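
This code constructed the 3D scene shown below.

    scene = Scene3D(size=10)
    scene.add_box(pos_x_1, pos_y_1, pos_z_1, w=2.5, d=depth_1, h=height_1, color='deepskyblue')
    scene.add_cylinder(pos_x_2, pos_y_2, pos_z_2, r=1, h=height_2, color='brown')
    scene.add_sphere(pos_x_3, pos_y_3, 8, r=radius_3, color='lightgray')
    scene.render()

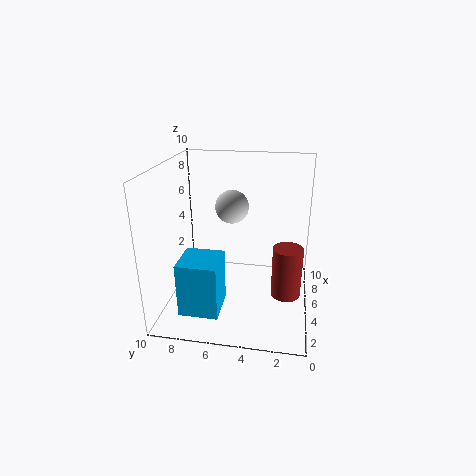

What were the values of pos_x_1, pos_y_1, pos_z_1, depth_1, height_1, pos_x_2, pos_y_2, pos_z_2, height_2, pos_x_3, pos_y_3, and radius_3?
pos_x_1 = 0.5; pos_y_1 = 5.5; pos_z_1 = 1.5; depth_1 = 2.5; height_1 = 3.5; pos_x_2 = 4; pos_y_2 = 1.5; pos_z_2 = 1.5; height_2 = 3.5; pos_x_3 = 3; pos_y_3 = 5; radius_3 = 1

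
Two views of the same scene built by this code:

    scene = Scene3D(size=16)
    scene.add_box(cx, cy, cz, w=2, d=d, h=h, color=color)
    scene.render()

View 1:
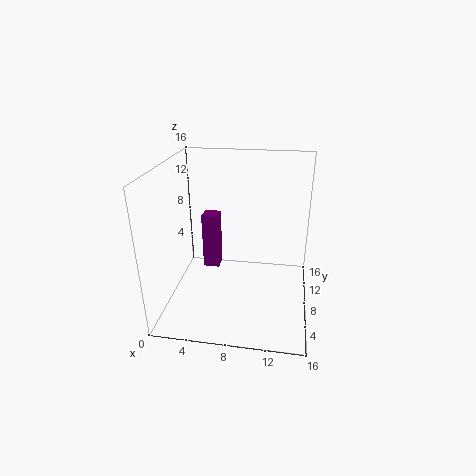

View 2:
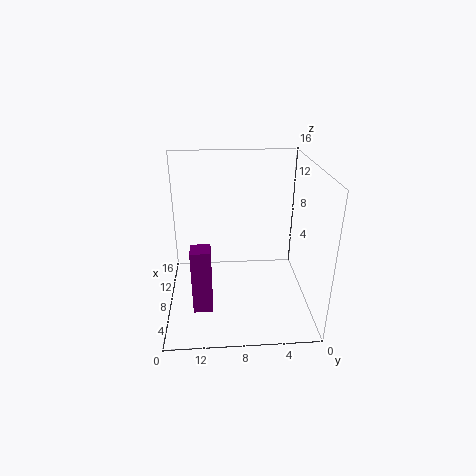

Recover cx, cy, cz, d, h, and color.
cx = 3; cy = 11; cz = 2; d = 2; h = 7; color = 'purple'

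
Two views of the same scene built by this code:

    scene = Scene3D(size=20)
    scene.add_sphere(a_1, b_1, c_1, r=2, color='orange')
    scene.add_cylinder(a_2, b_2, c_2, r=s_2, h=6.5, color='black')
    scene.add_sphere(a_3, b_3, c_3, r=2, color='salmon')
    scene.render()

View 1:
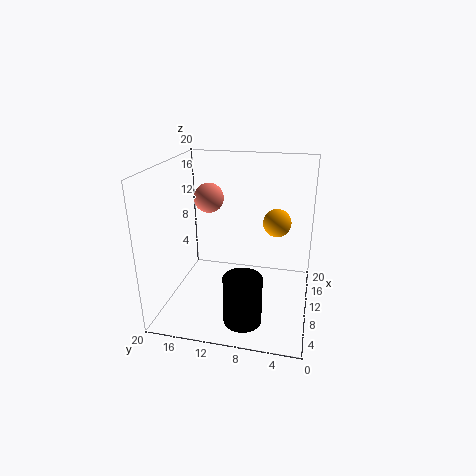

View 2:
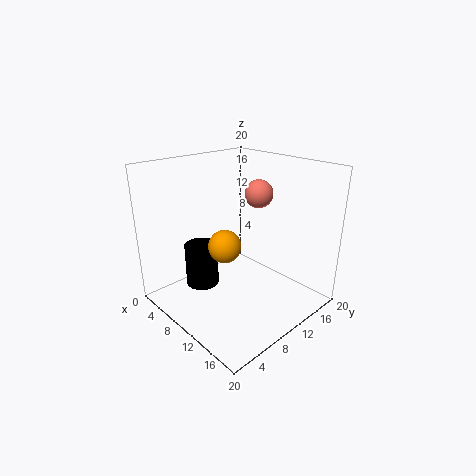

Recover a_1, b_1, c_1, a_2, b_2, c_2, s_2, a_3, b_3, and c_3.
a_1 = 13
b_1 = 5
c_1 = 11.5
a_2 = 4
b_2 = 8
c_2 = 1
s_2 = 2.5
a_3 = 10
b_3 = 14
c_3 = 15.5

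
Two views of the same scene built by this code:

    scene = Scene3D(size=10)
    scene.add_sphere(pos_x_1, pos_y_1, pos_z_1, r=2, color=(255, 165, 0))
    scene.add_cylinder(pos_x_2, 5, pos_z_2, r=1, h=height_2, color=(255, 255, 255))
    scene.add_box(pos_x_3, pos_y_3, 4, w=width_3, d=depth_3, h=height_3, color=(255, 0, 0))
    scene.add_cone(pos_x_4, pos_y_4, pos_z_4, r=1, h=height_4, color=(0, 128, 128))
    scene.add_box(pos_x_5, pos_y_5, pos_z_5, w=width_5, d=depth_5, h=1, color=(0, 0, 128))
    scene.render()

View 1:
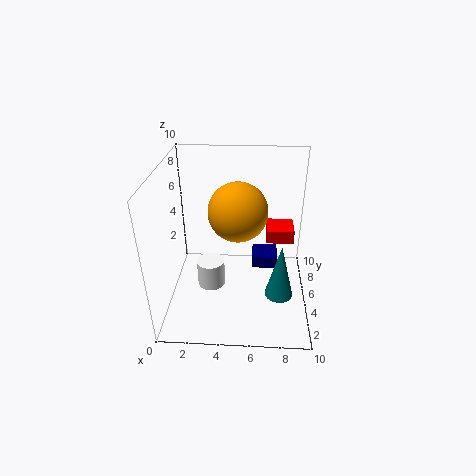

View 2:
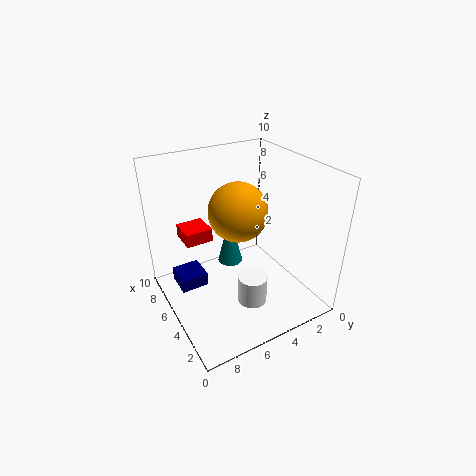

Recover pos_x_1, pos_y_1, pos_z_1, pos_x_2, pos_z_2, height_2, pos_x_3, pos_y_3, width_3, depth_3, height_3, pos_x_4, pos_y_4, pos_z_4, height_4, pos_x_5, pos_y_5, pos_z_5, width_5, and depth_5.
pos_x_1 = 5; pos_y_1 = 5; pos_z_1 = 7; pos_x_2 = 3; pos_z_2 = 1; height_2 = 2; pos_x_3 = 7; pos_y_3 = 6; width_3 = 2; depth_3 = 2; height_3 = 1; pos_x_4 = 8; pos_y_4 = 4; pos_z_4 = 1; height_4 = 4; pos_x_5 = 6; pos_y_5 = 7; pos_z_5 = 1; width_5 = 2; depth_5 = 2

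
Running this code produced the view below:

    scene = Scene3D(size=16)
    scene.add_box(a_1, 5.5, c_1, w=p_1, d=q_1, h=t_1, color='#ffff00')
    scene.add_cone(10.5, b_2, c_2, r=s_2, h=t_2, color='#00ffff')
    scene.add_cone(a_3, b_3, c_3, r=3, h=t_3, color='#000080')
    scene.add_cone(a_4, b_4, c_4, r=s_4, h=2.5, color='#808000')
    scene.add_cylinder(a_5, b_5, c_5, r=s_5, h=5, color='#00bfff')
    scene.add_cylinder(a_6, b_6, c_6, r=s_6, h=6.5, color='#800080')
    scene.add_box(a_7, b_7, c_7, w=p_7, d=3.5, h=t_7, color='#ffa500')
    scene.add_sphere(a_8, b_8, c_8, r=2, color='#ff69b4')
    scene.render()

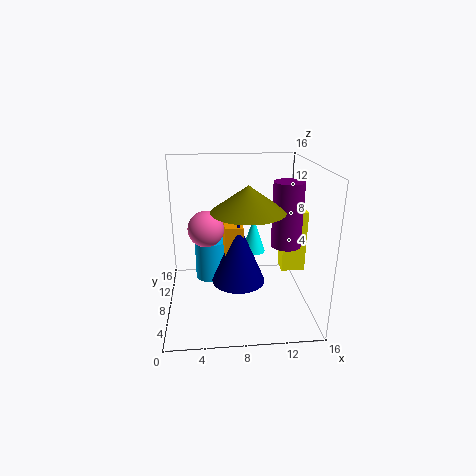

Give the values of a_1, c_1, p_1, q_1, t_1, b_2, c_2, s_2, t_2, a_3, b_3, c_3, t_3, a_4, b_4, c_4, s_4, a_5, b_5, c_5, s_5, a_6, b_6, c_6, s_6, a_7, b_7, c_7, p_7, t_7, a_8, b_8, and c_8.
a_1 = 12.5
c_1 = 5
p_1 = 2.5
q_1 = 2
t_1 = 6.5
b_2 = 13
c_2 = 4
s_2 = 1.5
t_2 = 4.5
a_3 = 8
b_3 = 7.5
c_3 = 3
t_3 = 7
a_4 = 8.5
b_4 = 3.5
c_4 = 12.5
s_4 = 3.5
a_5 = 5
b_5 = 12.5
c_5 = 1
s_5 = 2
a_6 = 12.5
b_6 = 4.5
c_6 = 8.5
s_6 = 1.5
a_7 = 6.5
b_7 = 7
c_7 = 5
p_7 = 2
t_7 = 4.5
a_8 = 4.5
b_8 = 8.5
c_8 = 9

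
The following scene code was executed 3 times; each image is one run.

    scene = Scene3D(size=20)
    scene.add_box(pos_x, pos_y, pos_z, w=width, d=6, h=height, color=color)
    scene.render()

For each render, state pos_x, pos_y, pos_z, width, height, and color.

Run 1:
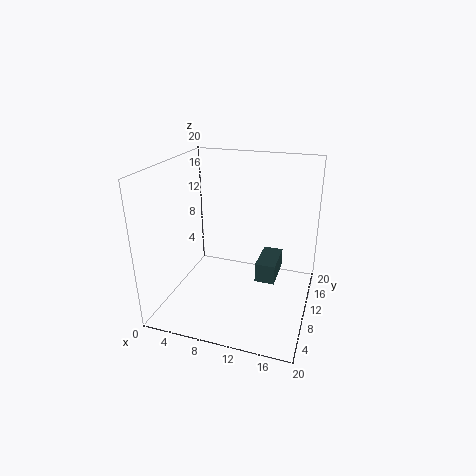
pos_x = 12; pos_y = 12; pos_z = 2; width = 3; height = 3; color = 'darkslategray'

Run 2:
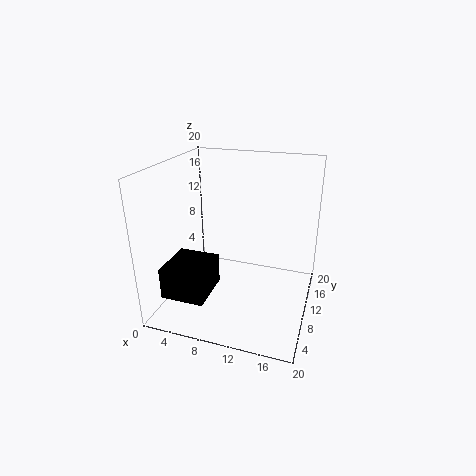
pos_x = 3; pos_y = 0.5; pos_z = 5; width = 5.5; height = 4; color = 'black'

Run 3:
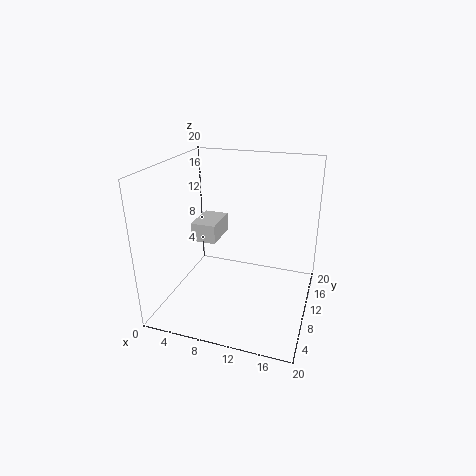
pos_x = 1; pos_y = 13.5; pos_z = 6.5; width = 4; height = 3; color = 'lightgray'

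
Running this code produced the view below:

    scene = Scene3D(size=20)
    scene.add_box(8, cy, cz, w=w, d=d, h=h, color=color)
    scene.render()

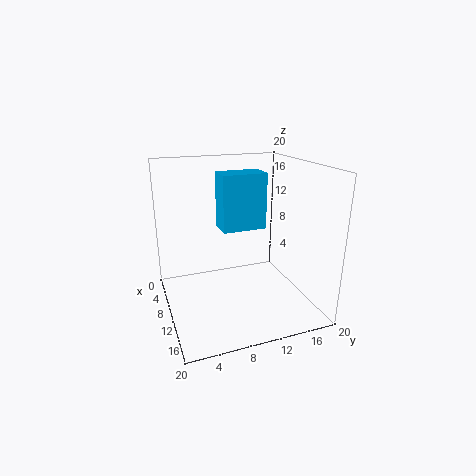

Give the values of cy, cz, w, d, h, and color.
cy = 7.5
cz = 11.5
w = 3.5
d = 6
h = 7.5
color = 'deepskyblue'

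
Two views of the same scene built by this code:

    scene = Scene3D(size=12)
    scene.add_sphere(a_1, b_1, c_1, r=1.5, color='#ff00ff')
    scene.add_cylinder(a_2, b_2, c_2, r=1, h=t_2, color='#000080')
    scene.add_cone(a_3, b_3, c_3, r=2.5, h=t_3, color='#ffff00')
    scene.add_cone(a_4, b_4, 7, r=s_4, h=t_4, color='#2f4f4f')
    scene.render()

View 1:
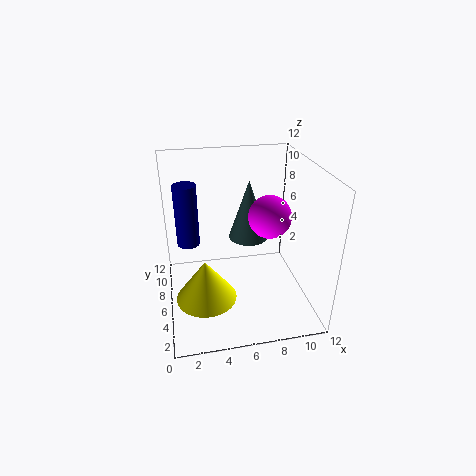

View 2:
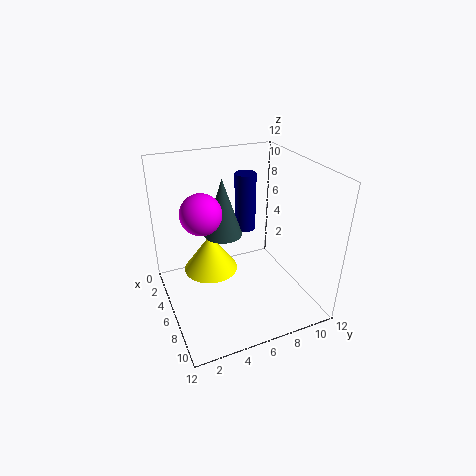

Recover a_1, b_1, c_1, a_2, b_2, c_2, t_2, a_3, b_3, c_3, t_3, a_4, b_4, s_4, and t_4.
a_1 = 7.5, b_1 = 2.5, c_1 = 9.5, a_2 = 2, b_2 = 8.5, c_2 = 4.5, t_2 = 5.5, a_3 = 3, b_3 = 4.5, c_3 = 1.5, t_3 = 3.5, a_4 = 6.5, b_4 = 4.5, s_4 = 1.5, t_4 = 4.5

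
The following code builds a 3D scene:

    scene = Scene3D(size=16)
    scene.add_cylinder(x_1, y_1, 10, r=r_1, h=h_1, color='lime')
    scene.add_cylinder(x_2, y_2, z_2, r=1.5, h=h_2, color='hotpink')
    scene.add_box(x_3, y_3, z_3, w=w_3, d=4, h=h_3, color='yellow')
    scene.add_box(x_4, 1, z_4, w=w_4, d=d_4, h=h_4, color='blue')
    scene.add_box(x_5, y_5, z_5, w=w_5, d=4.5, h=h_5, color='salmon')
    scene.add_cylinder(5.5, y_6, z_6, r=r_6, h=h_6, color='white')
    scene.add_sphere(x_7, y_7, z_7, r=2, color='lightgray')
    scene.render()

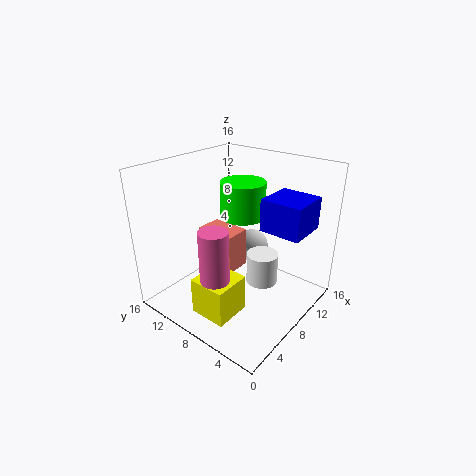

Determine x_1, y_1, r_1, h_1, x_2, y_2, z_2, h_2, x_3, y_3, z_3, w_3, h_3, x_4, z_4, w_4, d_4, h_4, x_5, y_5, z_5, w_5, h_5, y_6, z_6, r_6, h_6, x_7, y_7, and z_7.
x_1 = 9.5; y_1 = 8.5; r_1 = 2.5; h_1 = 4; x_2 = 3; y_2 = 7; z_2 = 3.5; h_2 = 7.5; x_3 = 1.5; y_3 = 5; z_3 = 1.5; w_3 = 4; h_3 = 4; x_4 = 8.5; z_4 = 9.5; w_4 = 4.5; d_4 = 4.5; h_4 = 3.5; x_5 = 6.5; y_5 = 8; z_5 = 4; w_5 = 3; h_5 = 4.5; y_6 = 3; z_6 = 6; r_6 = 1.5; h_6 = 3; x_7 = 12; y_7 = 9; z_7 = 5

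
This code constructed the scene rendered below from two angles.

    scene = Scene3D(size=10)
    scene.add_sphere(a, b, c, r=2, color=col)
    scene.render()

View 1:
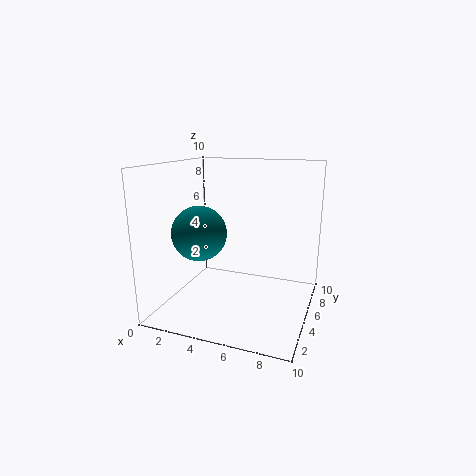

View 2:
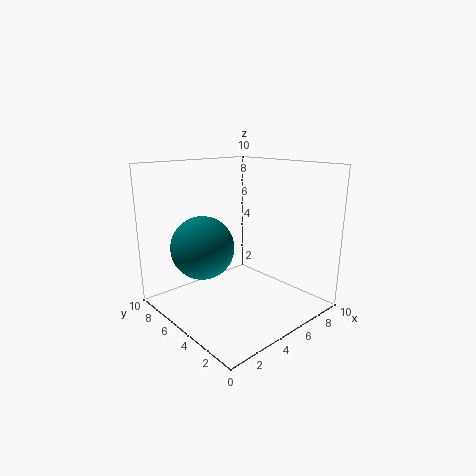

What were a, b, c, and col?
a = 2; b = 5; c = 5; col = 'teal'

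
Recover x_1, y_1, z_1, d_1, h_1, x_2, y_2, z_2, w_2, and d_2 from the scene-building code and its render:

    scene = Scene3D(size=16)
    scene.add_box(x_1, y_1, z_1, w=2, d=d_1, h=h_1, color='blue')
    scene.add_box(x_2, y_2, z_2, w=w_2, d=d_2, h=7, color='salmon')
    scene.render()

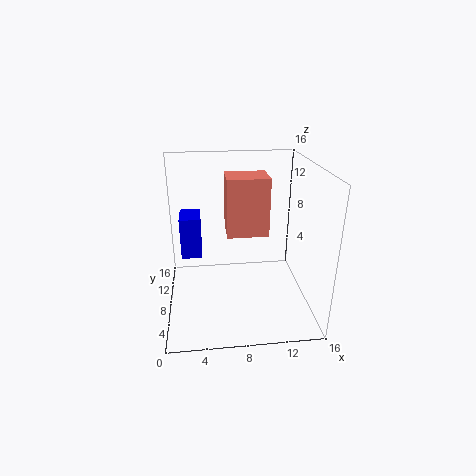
x_1 = 2; y_1 = 4; z_1 = 8; d_1 = 3; h_1 = 4; x_2 = 7; y_2 = 10; z_2 = 7; w_2 = 5; d_2 = 4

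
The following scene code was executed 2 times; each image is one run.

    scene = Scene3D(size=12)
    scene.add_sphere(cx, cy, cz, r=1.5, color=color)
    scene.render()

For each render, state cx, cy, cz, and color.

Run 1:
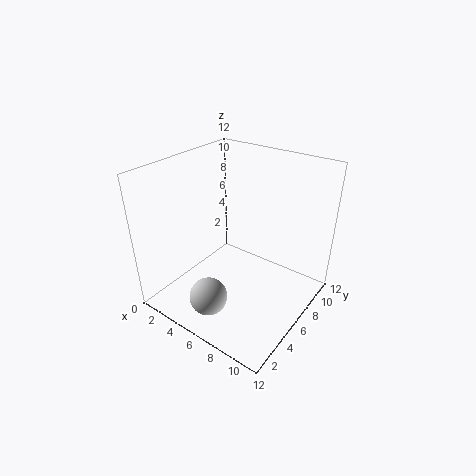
cx = 6
cy = 2
cz = 2.5
color = 'lightgray'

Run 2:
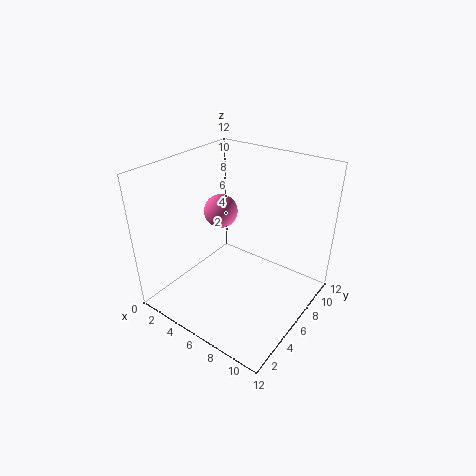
cx = 3
cy = 7.5
cz = 7
color = 'hotpink'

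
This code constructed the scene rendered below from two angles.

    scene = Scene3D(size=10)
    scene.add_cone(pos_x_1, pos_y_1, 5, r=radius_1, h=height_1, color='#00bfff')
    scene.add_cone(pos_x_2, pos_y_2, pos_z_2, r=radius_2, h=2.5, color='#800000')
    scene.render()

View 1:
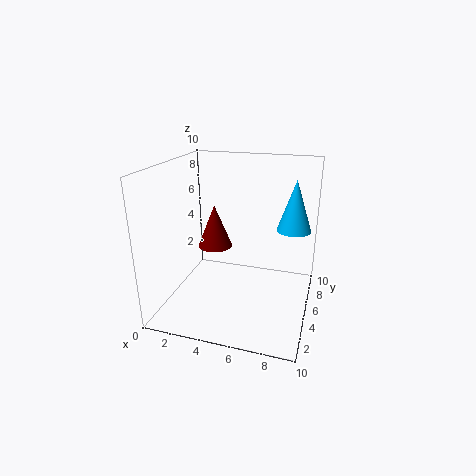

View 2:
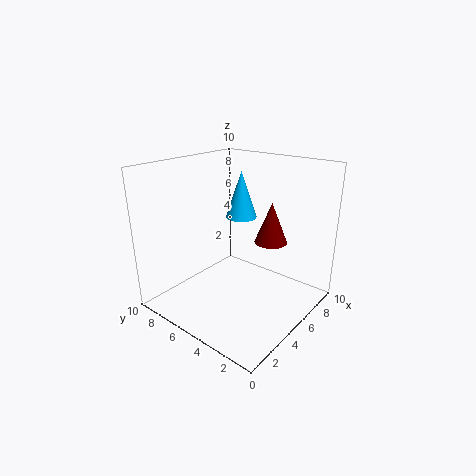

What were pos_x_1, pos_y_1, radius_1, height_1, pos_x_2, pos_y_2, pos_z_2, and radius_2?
pos_x_1 = 8.5
pos_y_1 = 7.5
radius_1 = 1.25
height_1 = 3.75
pos_x_2 = 4.5
pos_y_2 = 2
pos_z_2 = 5.75
radius_2 = 1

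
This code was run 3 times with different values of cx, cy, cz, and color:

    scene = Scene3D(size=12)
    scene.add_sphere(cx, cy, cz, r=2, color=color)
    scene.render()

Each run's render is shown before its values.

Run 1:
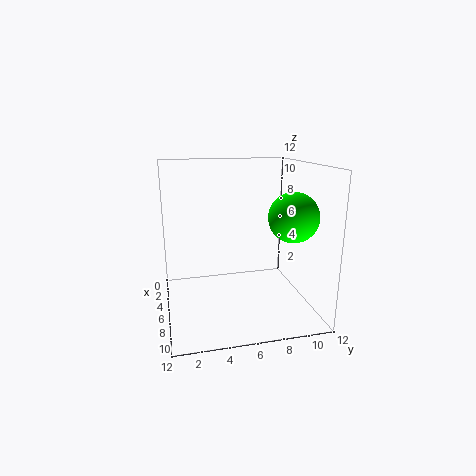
cx = 8
cy = 10
cz = 8
color = 'lime'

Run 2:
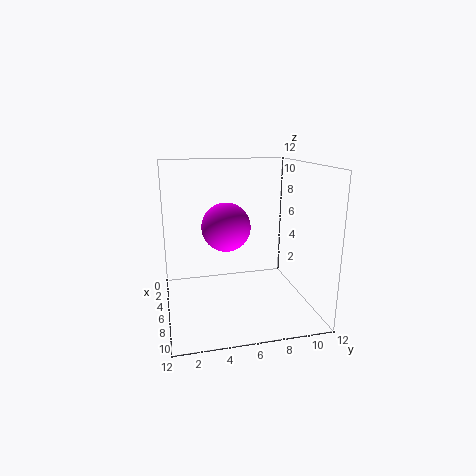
cx = 6
cy = 5
cz = 7
color = 'magenta'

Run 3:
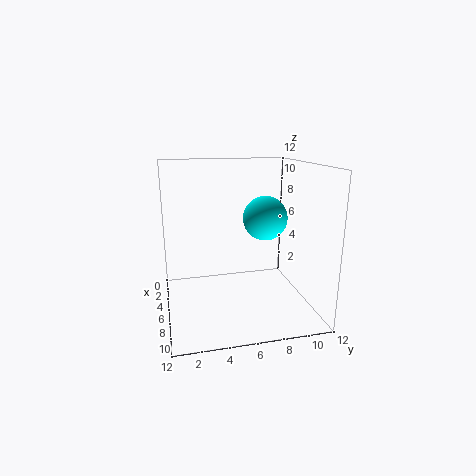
cx = 4
cy = 9
cz = 7
color = 'cyan'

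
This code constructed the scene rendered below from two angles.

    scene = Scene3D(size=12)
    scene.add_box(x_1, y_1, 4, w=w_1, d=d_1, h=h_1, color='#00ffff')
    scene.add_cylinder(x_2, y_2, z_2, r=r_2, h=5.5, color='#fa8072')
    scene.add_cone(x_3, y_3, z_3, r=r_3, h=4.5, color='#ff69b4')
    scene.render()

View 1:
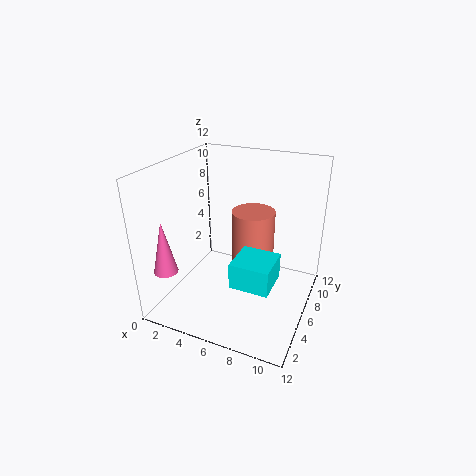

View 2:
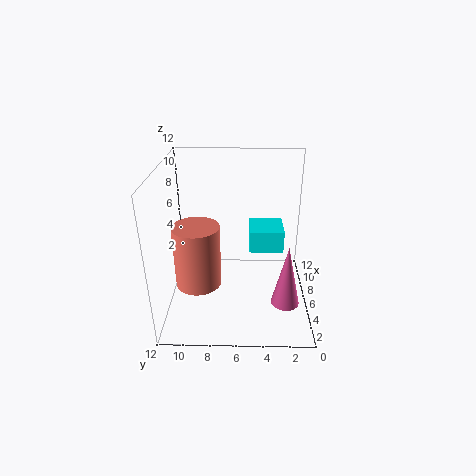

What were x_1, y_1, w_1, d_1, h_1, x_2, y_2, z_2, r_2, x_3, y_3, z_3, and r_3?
x_1 = 7; y_1 = 2; w_1 = 3; d_1 = 3; h_1 = 2; x_2 = 6; y_2 = 9.5; z_2 = 1.5; r_2 = 2; x_3 = 1; y_3 = 2.5; z_3 = 3.5; r_3 = 1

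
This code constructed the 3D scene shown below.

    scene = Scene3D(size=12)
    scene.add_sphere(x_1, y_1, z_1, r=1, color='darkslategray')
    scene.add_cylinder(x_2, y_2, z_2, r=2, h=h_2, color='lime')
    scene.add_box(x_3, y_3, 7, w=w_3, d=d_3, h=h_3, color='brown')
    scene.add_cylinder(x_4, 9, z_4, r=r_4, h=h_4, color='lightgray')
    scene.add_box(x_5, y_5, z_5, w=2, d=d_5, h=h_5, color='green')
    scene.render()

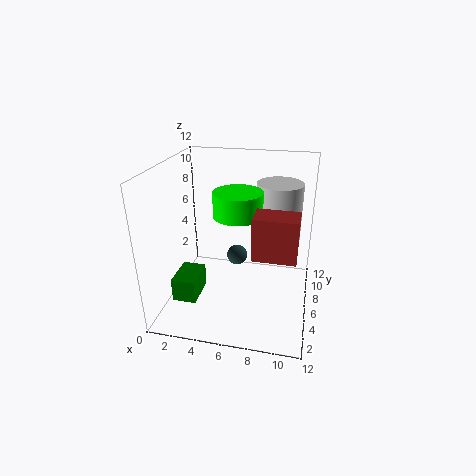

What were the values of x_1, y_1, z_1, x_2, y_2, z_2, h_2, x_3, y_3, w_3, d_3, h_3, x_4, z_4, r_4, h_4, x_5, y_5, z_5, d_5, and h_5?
x_1 = 5; y_1 = 10; z_1 = 2; x_2 = 6; y_2 = 6; z_2 = 8; h_2 = 2; x_3 = 8; y_3 = 1; w_3 = 3; d_3 = 2; h_3 = 3; x_4 = 9; z_4 = 5; r_4 = 2; h_4 = 5; x_5 = 1; y_5 = 3; z_5 = 1; d_5 = 3; h_5 = 2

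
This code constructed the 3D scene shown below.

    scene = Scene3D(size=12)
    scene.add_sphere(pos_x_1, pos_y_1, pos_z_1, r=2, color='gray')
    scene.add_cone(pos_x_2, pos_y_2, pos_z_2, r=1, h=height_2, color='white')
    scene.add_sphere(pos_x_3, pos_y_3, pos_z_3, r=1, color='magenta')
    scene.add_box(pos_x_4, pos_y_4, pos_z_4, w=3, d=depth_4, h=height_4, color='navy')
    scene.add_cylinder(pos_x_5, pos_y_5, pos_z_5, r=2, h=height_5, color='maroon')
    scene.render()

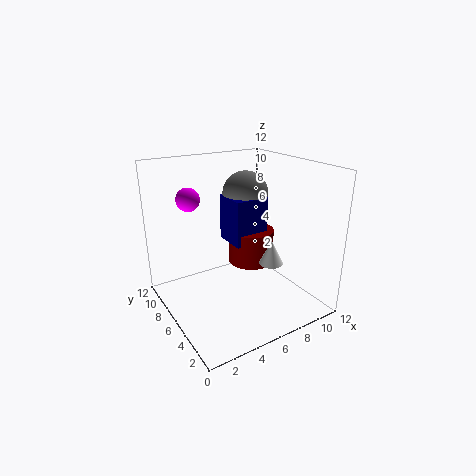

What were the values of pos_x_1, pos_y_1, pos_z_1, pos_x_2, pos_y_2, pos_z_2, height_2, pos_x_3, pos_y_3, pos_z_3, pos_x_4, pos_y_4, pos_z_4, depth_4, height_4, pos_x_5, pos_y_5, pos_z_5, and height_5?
pos_x_1 = 8; pos_y_1 = 8; pos_z_1 = 9; pos_x_2 = 8; pos_y_2 = 4; pos_z_2 = 4; height_2 = 2; pos_x_3 = 3; pos_y_3 = 9; pos_z_3 = 9; pos_x_4 = 6; pos_y_4 = 6; pos_z_4 = 5; depth_4 = 3; height_4 = 4; pos_x_5 = 8; pos_y_5 = 7; pos_z_5 = 3; height_5 = 3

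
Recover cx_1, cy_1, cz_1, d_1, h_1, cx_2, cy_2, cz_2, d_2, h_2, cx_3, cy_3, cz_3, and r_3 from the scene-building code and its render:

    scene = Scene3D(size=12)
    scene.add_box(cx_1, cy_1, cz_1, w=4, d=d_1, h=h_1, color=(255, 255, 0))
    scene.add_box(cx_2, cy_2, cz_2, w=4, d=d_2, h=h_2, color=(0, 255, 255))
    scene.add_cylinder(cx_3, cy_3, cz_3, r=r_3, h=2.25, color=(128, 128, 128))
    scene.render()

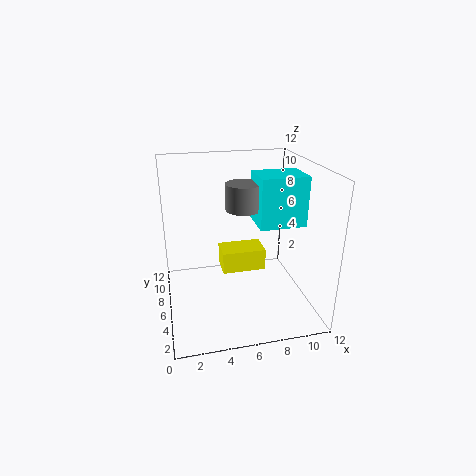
cx_1 = 5; cy_1 = 7.5; cz_1 = 1.75; d_1 = 2.5; h_1 = 2; cx_2 = 7.75; cy_2 = 5.25; cz_2 = 6.75; d_2 = 3.25; h_2 = 4.25; cx_3 = 6.75; cy_3 = 7.25; cz_3 = 8; r_3 = 1.5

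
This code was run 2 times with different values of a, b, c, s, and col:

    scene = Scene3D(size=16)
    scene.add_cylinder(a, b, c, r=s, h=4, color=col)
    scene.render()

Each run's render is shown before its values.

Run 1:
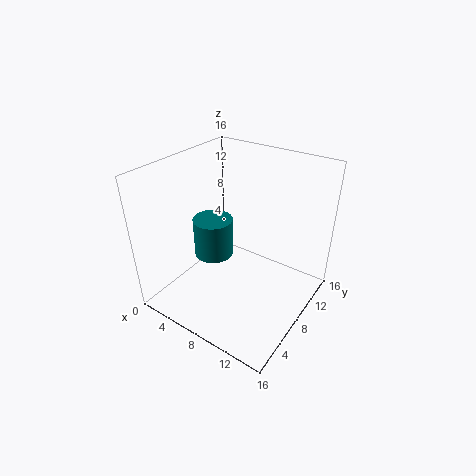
a = 7; b = 5; c = 7.5; s = 2; col = 'teal'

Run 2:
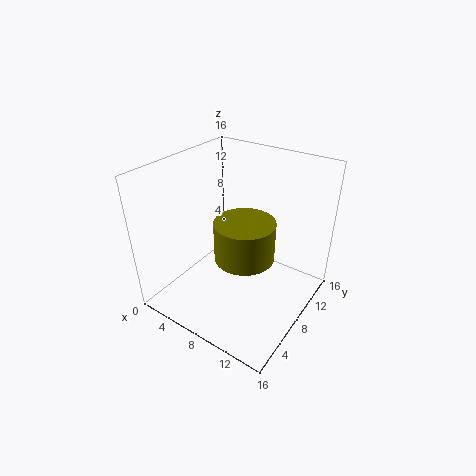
a = 10.5; b = 5.5; c = 8; s = 3; col = 'olive'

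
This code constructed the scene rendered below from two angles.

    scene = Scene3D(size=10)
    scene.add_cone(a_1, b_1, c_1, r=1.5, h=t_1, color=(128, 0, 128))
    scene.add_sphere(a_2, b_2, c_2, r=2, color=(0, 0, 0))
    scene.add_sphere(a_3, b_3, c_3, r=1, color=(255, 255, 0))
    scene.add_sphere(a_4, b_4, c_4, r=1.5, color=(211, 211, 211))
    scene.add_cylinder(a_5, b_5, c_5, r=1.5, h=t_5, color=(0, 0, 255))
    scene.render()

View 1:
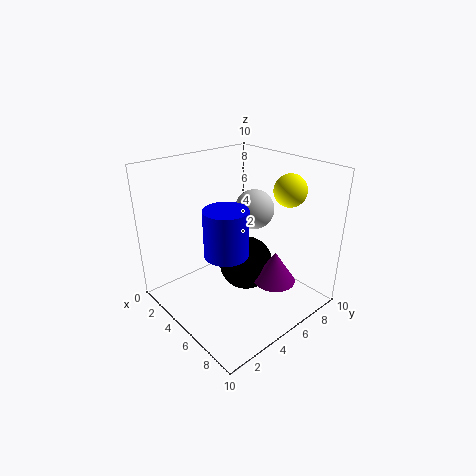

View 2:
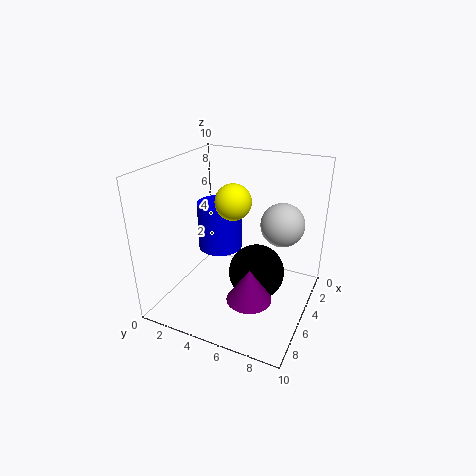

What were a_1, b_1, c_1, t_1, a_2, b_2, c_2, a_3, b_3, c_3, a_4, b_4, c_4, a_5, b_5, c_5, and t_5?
a_1 = 7, b_1 = 6.75, c_1 = 1.75, t_1 = 2.25, a_2 = 4.5, b_2 = 6.25, c_2 = 2.25, a_3 = 8.25, b_3 = 6.25, c_3 = 9, a_4 = 3.75, b_4 = 7.75, c_4 = 6, a_5 = 5.25, b_5 = 3.75, c_5 = 4.25, t_5 = 3.25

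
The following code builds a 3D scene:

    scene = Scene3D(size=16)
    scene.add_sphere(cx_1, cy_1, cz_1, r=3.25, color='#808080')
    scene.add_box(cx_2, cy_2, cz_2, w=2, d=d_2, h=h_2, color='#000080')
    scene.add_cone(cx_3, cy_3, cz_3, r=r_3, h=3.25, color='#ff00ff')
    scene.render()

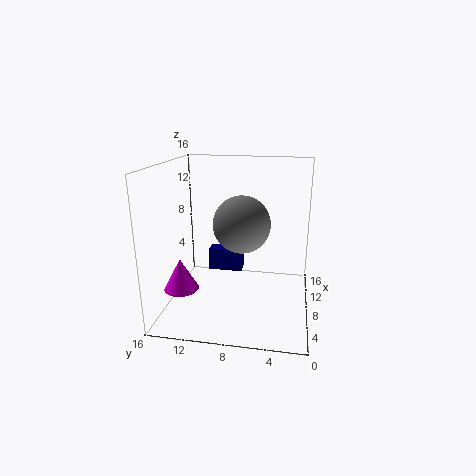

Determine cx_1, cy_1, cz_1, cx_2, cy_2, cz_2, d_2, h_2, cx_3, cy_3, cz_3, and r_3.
cx_1 = 9
cy_1 = 7.75
cz_1 = 9.25
cx_2 = 11.75
cy_2 = 8.25
cz_2 = 2
d_2 = 4.25
h_2 = 2.75
cx_3 = 3
cy_3 = 13
cz_3 = 4
r_3 = 1.75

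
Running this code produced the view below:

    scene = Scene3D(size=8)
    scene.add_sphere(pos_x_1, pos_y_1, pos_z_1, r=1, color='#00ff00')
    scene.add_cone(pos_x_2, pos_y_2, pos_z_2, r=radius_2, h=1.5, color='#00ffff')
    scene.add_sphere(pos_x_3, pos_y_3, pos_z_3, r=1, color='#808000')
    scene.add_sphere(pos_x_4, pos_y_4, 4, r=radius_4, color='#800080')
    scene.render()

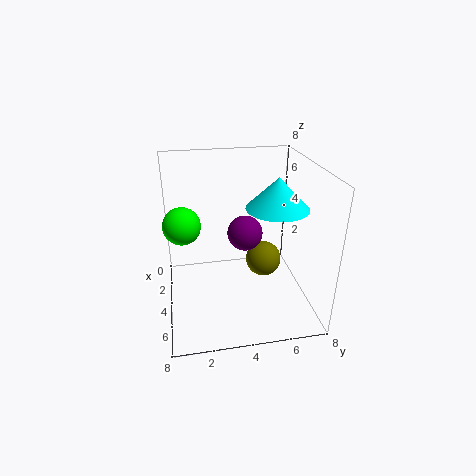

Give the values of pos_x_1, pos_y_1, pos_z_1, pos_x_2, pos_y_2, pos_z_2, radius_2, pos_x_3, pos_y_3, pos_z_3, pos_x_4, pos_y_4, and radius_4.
pos_x_1 = 4
pos_y_1 = 1
pos_z_1 = 5
pos_x_2 = 6
pos_y_2 = 5.5
pos_z_2 = 6.5
radius_2 = 1.5
pos_x_3 = 4
pos_y_3 = 5.5
pos_z_3 = 2.5
pos_x_4 = 3.5
pos_y_4 = 4.5
radius_4 = 1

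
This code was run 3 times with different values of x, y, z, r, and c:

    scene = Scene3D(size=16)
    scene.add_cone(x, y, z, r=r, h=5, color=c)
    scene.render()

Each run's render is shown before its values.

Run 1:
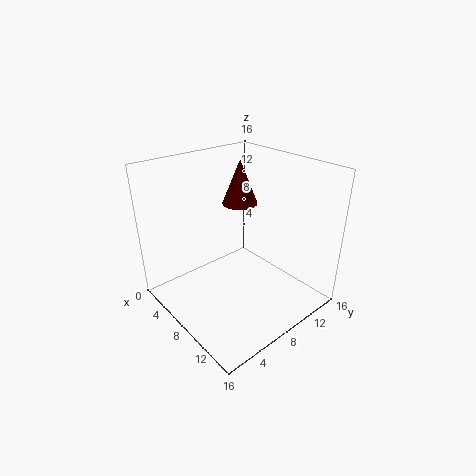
x = 6
y = 10
z = 11
r = 2
c = 'maroon'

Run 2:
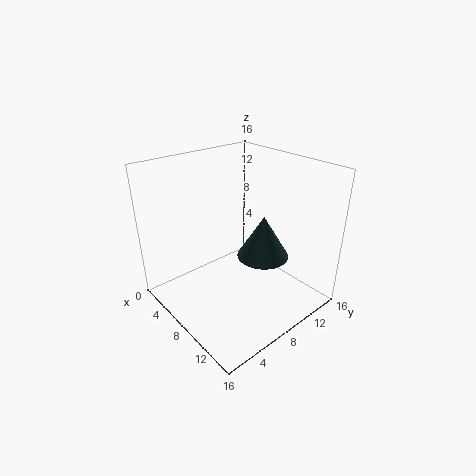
x = 9
y = 11
z = 5
r = 3
c = 'darkslategray'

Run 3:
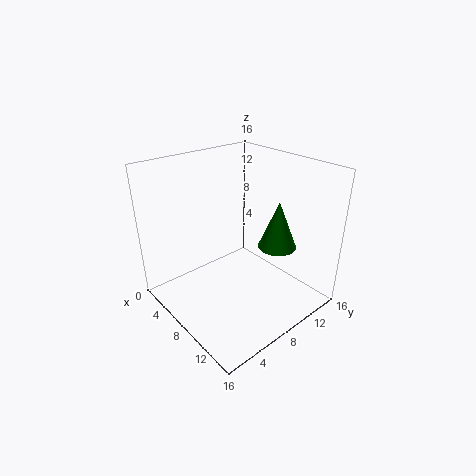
x = 12
y = 10
z = 8
r = 2
c = 'green'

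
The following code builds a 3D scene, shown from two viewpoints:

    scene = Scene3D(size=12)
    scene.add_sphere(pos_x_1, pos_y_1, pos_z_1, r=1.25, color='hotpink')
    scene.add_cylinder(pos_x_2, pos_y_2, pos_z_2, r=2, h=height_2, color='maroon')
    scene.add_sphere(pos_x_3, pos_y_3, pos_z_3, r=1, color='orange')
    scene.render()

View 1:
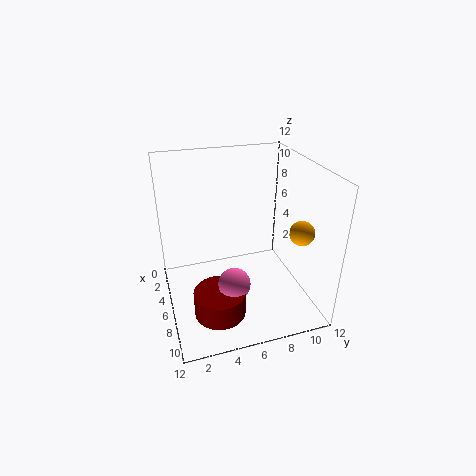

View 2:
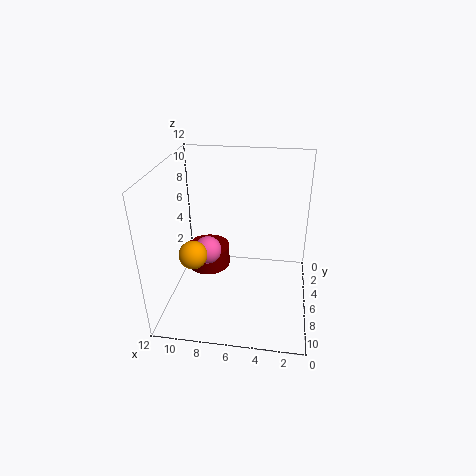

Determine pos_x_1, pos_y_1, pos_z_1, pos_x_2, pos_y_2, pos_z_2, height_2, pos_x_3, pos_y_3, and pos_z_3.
pos_x_1 = 9
pos_y_1 = 4.75
pos_z_1 = 3.75
pos_x_2 = 9.25
pos_y_2 = 3.5
pos_z_2 = 1.5
height_2 = 2
pos_x_3 = 8.5
pos_y_3 = 10.5
pos_z_3 = 7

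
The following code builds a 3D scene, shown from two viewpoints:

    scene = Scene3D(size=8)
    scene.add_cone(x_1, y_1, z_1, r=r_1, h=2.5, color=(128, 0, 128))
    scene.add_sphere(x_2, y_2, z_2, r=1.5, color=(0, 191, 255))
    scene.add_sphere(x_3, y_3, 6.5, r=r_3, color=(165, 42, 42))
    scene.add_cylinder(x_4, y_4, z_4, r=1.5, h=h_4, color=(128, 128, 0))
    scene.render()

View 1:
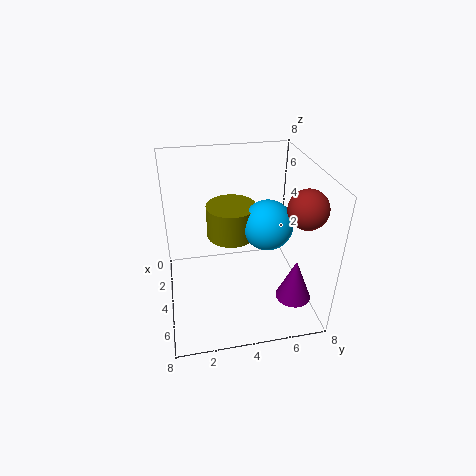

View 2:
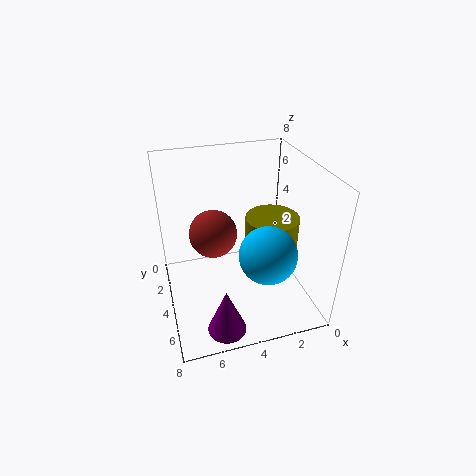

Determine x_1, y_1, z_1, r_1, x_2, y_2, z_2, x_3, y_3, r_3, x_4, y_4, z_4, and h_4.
x_1 = 5.5
y_1 = 7
z_1 = 0.5
r_1 = 1
x_2 = 3
y_2 = 6
z_2 = 4
x_3 = 6
y_3 = 7
r_3 = 1
x_4 = 2
y_4 = 4
z_4 = 3
h_4 = 2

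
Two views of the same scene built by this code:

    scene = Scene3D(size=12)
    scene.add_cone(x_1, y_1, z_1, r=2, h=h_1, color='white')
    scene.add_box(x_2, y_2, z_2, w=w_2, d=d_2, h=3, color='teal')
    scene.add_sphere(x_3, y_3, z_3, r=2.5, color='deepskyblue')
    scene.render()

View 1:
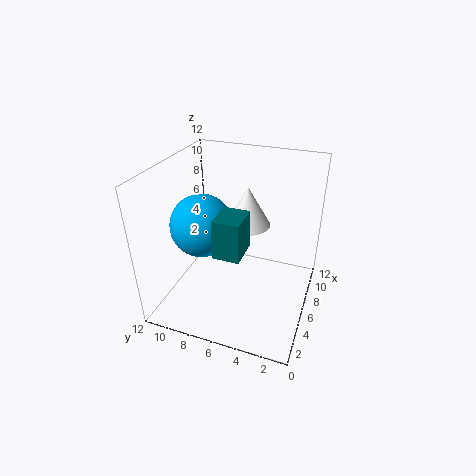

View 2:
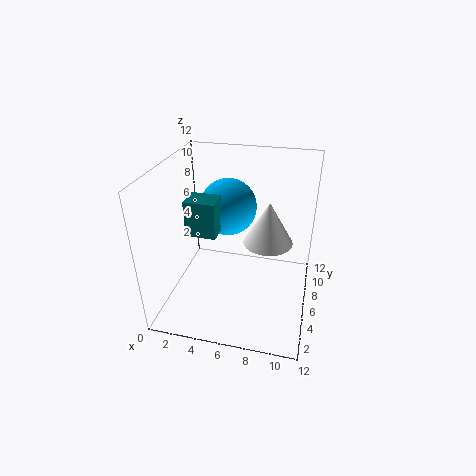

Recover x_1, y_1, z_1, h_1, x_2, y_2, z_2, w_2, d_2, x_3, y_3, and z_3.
x_1 = 8.5; y_1 = 6; z_1 = 6; h_1 = 3.5; x_2 = 2; y_2 = 4.5; z_2 = 6.5; w_2 = 2.5; d_2 = 2; x_3 = 4.5; y_3 = 8.5; z_3 = 7.5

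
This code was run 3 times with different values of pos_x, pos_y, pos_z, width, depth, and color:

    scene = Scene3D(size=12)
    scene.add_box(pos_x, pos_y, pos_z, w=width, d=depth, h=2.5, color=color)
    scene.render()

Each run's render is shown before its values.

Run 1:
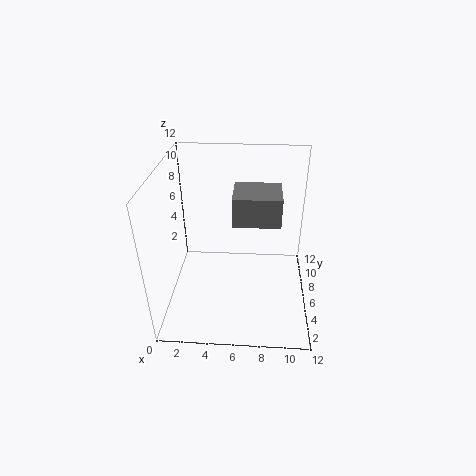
pos_x = 5.5
pos_y = 6
pos_z = 7
width = 4
depth = 3.5
color = 'gray'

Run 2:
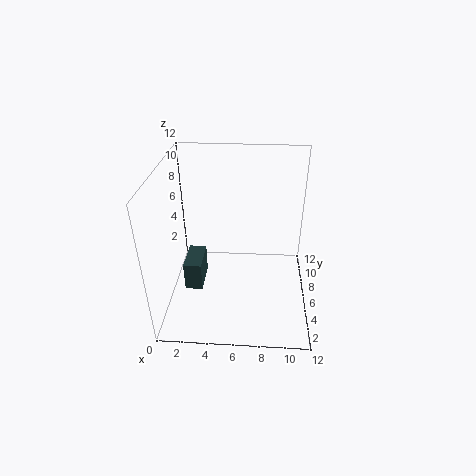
pos_x = 1.5
pos_y = 4.5
pos_z = 1.5
width = 1.5
depth = 3
color = 'darkslategray'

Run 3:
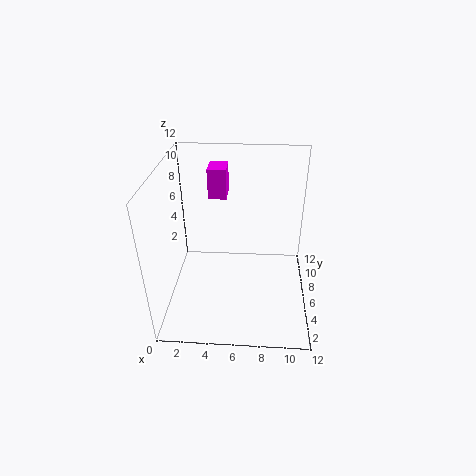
pos_x = 3.5
pos_y = 7
pos_z = 9
width = 1.5
depth = 2
color = 'magenta'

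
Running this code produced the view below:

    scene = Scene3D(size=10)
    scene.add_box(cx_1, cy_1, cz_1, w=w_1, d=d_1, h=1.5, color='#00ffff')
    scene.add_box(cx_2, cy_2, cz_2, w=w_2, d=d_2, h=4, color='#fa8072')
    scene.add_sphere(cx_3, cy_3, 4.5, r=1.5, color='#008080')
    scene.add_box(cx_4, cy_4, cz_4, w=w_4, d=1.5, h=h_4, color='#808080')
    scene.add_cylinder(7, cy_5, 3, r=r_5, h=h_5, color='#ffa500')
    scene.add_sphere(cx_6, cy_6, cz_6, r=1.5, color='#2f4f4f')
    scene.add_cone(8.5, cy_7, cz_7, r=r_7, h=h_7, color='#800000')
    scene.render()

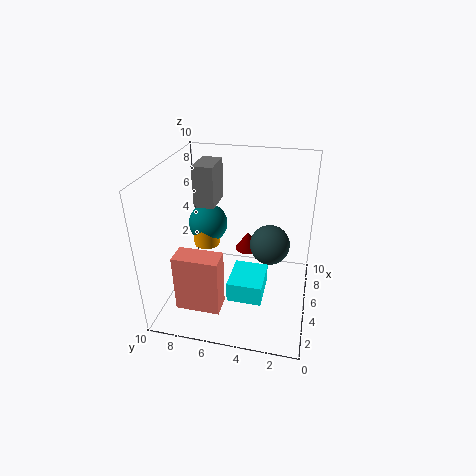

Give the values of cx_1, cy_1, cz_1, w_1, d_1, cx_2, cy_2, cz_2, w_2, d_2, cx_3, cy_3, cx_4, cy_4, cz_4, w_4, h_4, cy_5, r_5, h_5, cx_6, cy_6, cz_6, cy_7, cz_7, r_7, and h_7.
cx_1 = 3.5
cy_1 = 3
cz_1 = 0.5
w_1 = 3
d_1 = 2.5
cx_2 = 1.5
cy_2 = 5.5
cz_2 = 1
w_2 = 1.5
d_2 = 3
cx_3 = 7.5
cy_3 = 8
cx_4 = 6
cy_4 = 7
cz_4 = 6.5
w_4 = 2.5
h_4 = 3
cy_5 = 8
r_5 = 1
h_5 = 1.5
cx_6 = 7
cy_6 = 3
cz_6 = 3.5
cy_7 = 5
cz_7 = 2
r_7 = 1
h_7 = 1.5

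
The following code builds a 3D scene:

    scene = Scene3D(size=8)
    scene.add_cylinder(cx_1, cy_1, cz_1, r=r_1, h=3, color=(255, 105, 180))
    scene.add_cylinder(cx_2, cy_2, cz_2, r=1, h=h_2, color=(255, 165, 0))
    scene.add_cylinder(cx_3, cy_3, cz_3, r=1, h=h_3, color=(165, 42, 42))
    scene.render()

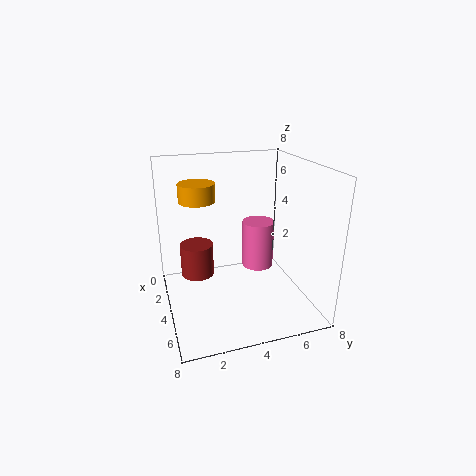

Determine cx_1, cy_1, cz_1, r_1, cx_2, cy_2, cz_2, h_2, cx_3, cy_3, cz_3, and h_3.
cx_1 = 2; cy_1 = 6; cz_1 = 1; r_1 = 1; cx_2 = 3; cy_2 = 2; cz_2 = 6; h_2 = 1; cx_3 = 2; cy_3 = 2; cz_3 = 1; h_3 = 2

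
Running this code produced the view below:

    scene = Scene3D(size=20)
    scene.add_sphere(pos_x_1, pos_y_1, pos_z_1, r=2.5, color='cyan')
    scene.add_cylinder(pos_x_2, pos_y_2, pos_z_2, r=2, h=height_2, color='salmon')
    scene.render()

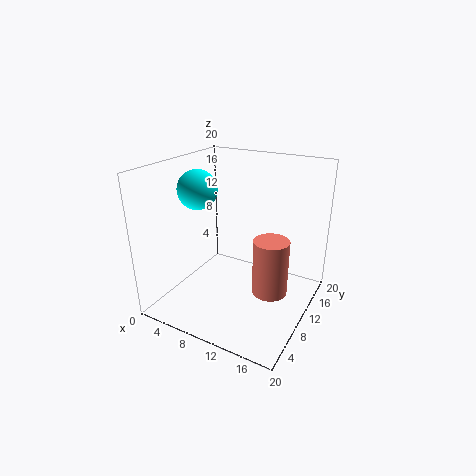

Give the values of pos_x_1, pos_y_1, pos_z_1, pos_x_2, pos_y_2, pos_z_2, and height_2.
pos_x_1 = 6.5; pos_y_1 = 6; pos_z_1 = 17.5; pos_x_2 = 17.5; pos_y_2 = 4; pos_z_2 = 7.5; height_2 = 6.5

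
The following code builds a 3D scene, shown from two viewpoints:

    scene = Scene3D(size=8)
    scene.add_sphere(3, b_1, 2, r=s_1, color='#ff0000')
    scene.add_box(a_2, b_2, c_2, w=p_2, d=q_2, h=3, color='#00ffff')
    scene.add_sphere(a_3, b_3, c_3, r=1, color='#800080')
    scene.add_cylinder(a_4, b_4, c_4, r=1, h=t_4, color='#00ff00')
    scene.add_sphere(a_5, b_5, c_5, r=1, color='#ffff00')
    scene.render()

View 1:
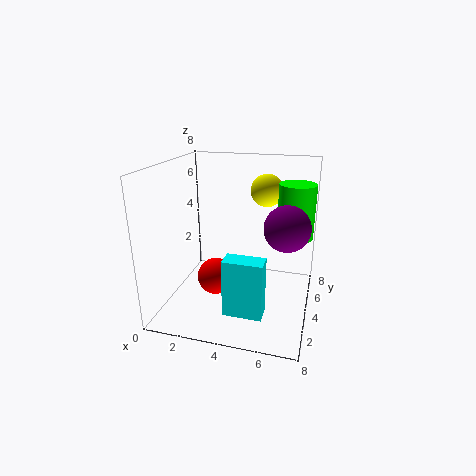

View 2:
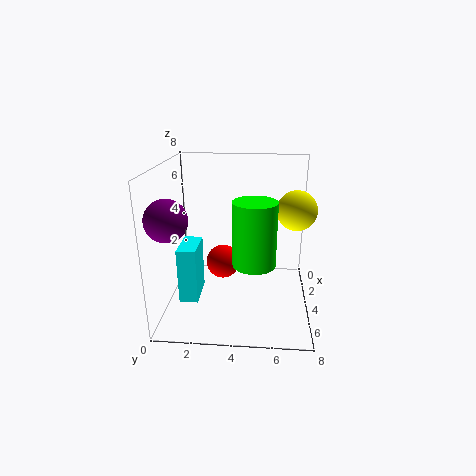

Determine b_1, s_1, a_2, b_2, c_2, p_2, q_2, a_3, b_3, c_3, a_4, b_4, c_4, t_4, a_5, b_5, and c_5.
b_1 = 3
s_1 = 1
a_2 = 4
b_2 = 1
c_2 = 1
p_2 = 2
q_2 = 1
a_3 = 7
b_3 = 1
c_3 = 6
a_4 = 7
b_4 = 5
c_4 = 4
t_4 = 3
a_5 = 5
b_5 = 7
c_5 = 6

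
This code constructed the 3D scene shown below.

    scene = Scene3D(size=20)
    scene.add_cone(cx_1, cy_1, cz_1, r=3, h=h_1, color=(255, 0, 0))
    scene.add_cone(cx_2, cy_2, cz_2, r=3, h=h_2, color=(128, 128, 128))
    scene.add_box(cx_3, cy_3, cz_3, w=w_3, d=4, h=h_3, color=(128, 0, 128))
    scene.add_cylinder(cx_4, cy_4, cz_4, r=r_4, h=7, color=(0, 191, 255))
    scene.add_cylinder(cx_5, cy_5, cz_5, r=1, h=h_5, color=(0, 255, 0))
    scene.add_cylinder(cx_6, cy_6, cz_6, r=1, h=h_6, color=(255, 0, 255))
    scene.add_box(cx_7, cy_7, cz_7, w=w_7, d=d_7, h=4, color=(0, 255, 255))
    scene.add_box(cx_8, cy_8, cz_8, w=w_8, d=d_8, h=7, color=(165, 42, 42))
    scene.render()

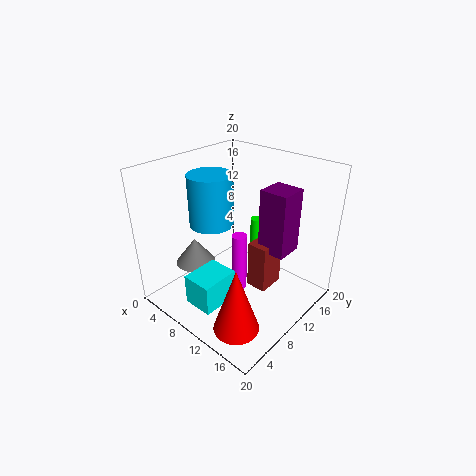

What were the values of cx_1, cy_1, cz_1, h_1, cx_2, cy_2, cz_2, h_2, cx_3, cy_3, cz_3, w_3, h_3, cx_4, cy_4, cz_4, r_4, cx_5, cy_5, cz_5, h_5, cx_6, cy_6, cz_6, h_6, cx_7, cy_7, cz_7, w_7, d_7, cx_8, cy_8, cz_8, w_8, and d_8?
cx_1 = 15
cy_1 = 4
cz_1 = 1
h_1 = 9
cx_2 = 3
cy_2 = 8
cz_2 = 4
h_2 = 4
cx_3 = 12
cy_3 = 12
cz_3 = 8
w_3 = 4
h_3 = 9
cx_4 = 7
cy_4 = 8
cz_4 = 12
r_4 = 3
cx_5 = 7
cy_5 = 18
cz_5 = 3
h_5 = 6
cx_6 = 12
cy_6 = 8
cz_6 = 4
h_6 = 8
cx_7 = 9
cy_7 = 1
cz_7 = 4
w_7 = 4
d_7 = 5
cx_8 = 11
cy_8 = 11
cz_8 = 2
w_8 = 3
d_8 = 4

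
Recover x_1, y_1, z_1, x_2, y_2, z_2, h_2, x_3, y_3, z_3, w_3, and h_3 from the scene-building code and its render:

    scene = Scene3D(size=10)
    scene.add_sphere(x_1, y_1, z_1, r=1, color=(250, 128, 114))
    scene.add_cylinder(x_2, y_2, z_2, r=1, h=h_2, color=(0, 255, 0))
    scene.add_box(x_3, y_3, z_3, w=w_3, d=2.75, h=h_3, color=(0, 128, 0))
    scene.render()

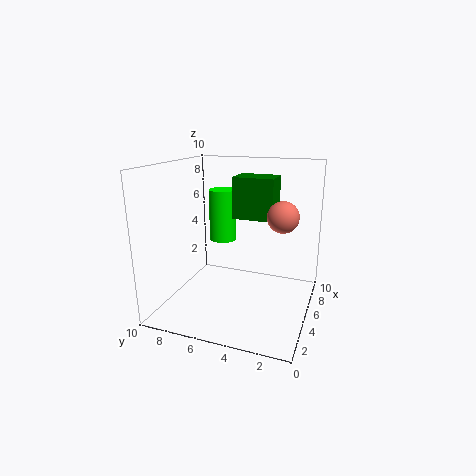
x_1 = 4.25
y_1 = 1.75
z_1 = 7
x_2 = 6.5
y_2 = 6.75
z_2 = 4.25
h_2 = 3.75
x_3 = 4.5
y_3 = 2.5
z_3 = 6.5
w_3 = 2
h_3 = 2.75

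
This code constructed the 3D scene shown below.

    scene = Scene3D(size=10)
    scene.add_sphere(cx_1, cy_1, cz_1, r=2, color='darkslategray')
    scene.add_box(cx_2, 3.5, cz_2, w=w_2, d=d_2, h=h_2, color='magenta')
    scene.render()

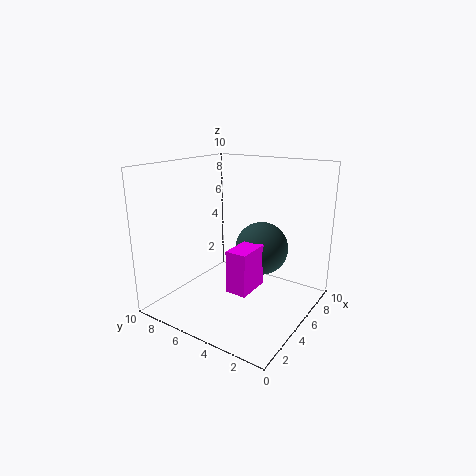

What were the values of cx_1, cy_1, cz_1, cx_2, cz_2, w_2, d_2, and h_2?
cx_1 = 7.5, cy_1 = 4.5, cz_1 = 3.5, cx_2 = 3.5, cz_2 = 1.5, w_2 = 2.5, d_2 = 1.5, h_2 = 3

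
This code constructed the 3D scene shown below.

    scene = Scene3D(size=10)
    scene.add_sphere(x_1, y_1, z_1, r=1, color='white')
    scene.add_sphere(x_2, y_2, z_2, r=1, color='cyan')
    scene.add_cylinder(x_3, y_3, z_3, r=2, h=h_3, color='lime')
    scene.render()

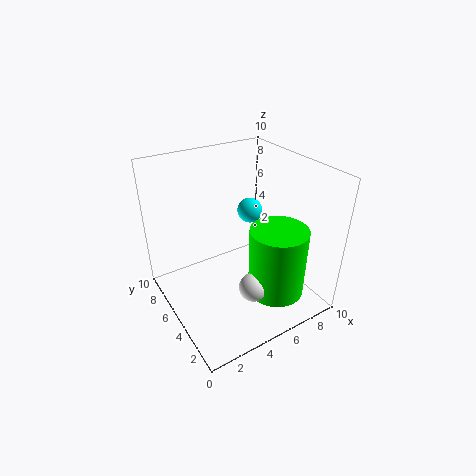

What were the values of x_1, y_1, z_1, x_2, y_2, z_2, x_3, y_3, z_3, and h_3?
x_1 = 5; y_1 = 3; z_1 = 2; x_2 = 8; y_2 = 8; z_2 = 5; x_3 = 7; y_3 = 3; z_3 = 1; h_3 = 5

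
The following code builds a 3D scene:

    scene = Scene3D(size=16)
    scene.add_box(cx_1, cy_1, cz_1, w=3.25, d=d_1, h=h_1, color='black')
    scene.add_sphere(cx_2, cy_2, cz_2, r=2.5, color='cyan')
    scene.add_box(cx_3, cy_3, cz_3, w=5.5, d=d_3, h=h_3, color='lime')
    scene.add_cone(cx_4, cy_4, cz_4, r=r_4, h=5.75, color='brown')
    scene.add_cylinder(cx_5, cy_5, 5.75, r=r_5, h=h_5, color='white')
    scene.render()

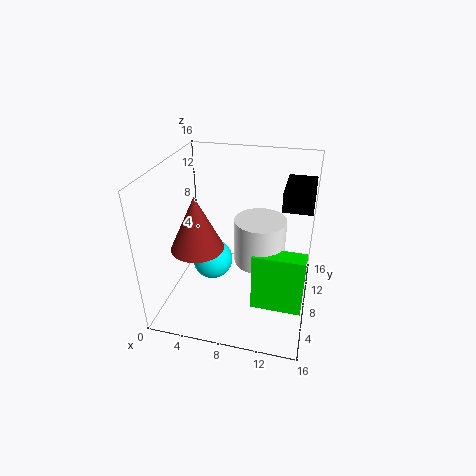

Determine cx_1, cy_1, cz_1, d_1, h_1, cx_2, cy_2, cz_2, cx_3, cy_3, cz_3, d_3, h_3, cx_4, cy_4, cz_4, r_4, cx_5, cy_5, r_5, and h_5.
cx_1 = 12.5
cy_1 = 9
cz_1 = 11.25
d_1 = 5.5
h_1 = 2.25
cx_2 = 4
cy_2 = 10.5
cz_2 = 2.75
cx_3 = 10.25
cy_3 = 4.75
cz_3 = 1.25
d_3 = 2
h_3 = 6.75
cx_4 = 4.5
cy_4 = 4.75
cz_4 = 8.25
r_4 = 2.75
cx_5 = 10.5
cy_5 = 7.75
r_5 = 2.75
h_5 = 5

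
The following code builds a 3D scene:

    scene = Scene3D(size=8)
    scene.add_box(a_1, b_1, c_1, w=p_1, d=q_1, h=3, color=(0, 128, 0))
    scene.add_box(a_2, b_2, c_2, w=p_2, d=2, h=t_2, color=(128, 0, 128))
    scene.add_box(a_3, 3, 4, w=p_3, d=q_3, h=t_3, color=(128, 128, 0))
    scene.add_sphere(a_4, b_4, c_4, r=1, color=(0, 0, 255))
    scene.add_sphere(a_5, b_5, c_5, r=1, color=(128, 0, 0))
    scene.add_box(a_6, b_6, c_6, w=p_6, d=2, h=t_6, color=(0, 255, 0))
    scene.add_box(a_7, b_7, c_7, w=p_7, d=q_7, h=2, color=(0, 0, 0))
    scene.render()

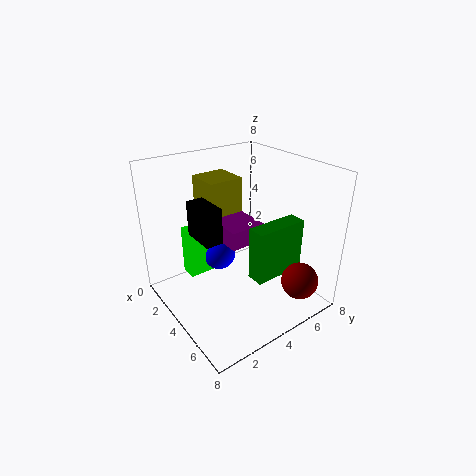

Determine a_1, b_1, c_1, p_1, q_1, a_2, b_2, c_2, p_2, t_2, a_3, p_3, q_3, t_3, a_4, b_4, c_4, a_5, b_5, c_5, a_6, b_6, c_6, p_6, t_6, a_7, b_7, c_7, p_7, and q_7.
a_1 = 5, b_1 = 4, c_1 = 2, p_1 = 1, q_1 = 3, a_2 = 3, b_2 = 3, c_2 = 4, p_2 = 2, t_2 = 1, a_3 = 1, p_3 = 2, q_3 = 2, t_3 = 3, a_4 = 2, b_4 = 4, c_4 = 2, a_5 = 7, b_5 = 6, c_5 = 2, a_6 = 1, b_6 = 2, c_6 = 1, p_6 = 1, t_6 = 3, a_7 = 2, b_7 = 2, c_7 = 4, p_7 = 2, q_7 = 1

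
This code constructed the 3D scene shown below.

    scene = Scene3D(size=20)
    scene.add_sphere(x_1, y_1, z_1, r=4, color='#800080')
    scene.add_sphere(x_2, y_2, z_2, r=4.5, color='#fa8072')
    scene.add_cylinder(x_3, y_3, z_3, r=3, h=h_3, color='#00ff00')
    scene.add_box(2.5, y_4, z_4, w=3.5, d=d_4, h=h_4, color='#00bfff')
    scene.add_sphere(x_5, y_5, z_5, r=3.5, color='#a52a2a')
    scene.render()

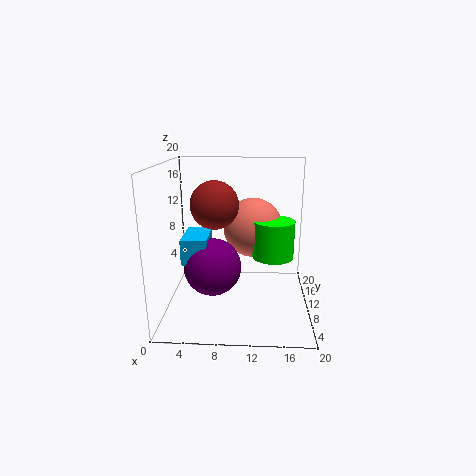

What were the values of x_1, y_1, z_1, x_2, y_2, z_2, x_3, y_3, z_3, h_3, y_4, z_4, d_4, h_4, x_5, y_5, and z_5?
x_1 = 6.5, y_1 = 9, z_1 = 6, x_2 = 12, y_2 = 15, z_2 = 10, x_3 = 15, y_3 = 12, z_3 = 6.5, h_3 = 5.5, y_4 = 7, z_4 = 7, d_4 = 6, h_4 = 3.5, x_5 = 6.5, y_5 = 12.5, z_5 = 14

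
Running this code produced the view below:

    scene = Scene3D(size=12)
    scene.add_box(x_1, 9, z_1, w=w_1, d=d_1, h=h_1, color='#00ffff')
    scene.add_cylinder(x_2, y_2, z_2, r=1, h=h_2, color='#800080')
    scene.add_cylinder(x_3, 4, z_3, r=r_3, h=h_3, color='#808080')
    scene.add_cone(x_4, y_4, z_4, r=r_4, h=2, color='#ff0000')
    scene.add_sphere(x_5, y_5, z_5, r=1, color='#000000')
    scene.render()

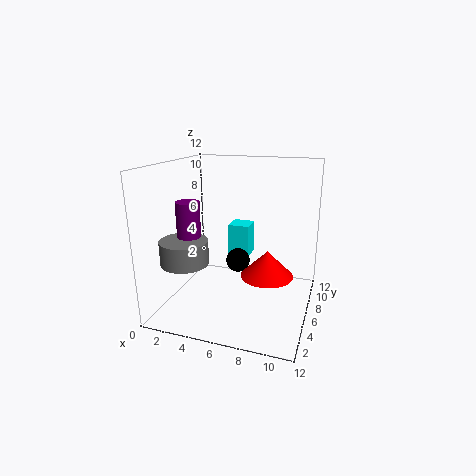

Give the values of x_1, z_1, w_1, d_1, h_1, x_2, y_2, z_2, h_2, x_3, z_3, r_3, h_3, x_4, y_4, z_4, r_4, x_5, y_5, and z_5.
x_1 = 4
z_1 = 3
w_1 = 2
d_1 = 2
h_1 = 3
x_2 = 2
y_2 = 5
z_2 = 4
h_2 = 5
x_3 = 2
z_3 = 4
r_3 = 2
h_3 = 2
x_4 = 9
y_4 = 4
z_4 = 4
r_4 = 2
x_5 = 6
y_5 = 6
z_5 = 4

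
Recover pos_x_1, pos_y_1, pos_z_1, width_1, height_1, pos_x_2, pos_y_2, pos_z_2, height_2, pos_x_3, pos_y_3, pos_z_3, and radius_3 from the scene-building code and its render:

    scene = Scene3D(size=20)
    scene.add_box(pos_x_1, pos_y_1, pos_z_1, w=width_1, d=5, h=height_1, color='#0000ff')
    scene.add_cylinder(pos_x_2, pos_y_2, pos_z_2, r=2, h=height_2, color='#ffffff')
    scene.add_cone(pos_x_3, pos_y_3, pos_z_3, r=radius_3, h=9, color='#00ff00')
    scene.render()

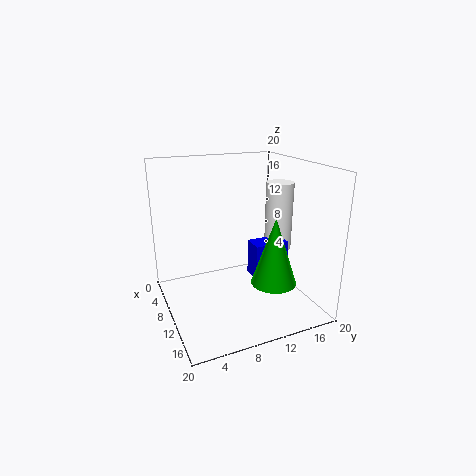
pos_x_1 = 9, pos_y_1 = 12, pos_z_1 = 4, width_1 = 3, height_1 = 5, pos_x_2 = 9, pos_y_2 = 17, pos_z_2 = 7, height_2 = 10, pos_x_3 = 15, pos_y_3 = 13, pos_z_3 = 5, radius_3 = 3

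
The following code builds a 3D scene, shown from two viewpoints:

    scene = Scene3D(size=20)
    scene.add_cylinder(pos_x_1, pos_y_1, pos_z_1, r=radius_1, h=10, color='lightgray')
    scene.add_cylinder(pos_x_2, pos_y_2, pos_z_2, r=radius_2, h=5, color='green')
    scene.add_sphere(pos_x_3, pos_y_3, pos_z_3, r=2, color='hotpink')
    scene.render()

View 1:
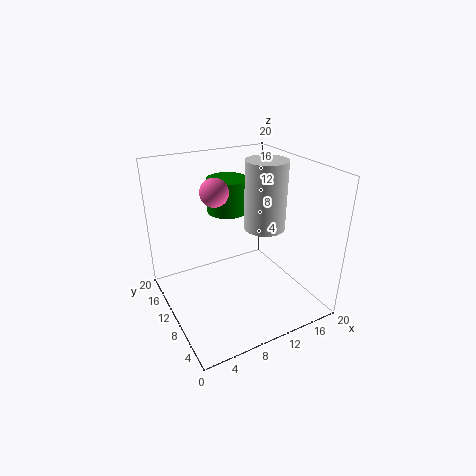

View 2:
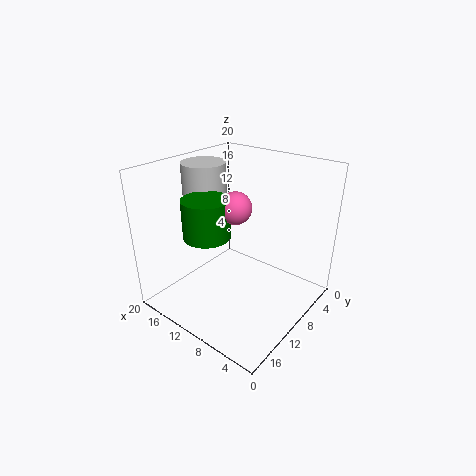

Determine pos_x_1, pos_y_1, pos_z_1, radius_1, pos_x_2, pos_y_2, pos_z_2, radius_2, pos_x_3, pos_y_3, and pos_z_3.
pos_x_1 = 15, pos_y_1 = 11, pos_z_1 = 10, radius_1 = 3, pos_x_2 = 11, pos_y_2 = 15, pos_z_2 = 12, radius_2 = 3, pos_x_3 = 8, pos_y_3 = 13, pos_z_3 = 16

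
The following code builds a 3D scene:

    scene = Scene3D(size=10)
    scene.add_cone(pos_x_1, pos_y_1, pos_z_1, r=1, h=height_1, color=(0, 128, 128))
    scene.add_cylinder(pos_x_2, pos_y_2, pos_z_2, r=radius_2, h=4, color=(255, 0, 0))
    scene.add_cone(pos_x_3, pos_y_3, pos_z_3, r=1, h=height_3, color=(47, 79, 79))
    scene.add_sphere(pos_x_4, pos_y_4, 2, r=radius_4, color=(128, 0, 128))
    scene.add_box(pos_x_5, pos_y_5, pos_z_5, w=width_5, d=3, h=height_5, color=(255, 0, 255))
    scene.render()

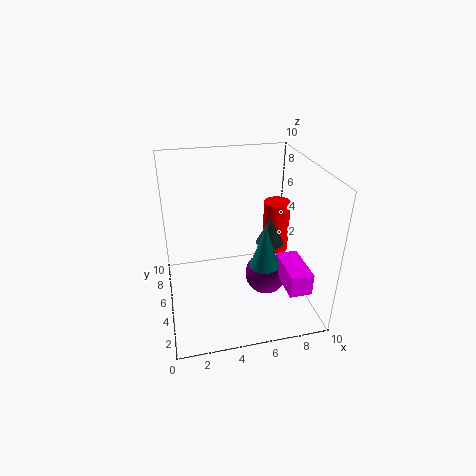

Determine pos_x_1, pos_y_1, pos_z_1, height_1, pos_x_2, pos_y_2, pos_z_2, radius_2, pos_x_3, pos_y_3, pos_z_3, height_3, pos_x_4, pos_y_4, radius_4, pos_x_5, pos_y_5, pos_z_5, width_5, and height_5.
pos_x_1 = 6.5; pos_y_1 = 3.5; pos_z_1 = 3.5; height_1 = 3; pos_x_2 = 8.5; pos_y_2 = 7; pos_z_2 = 2.5; radius_2 = 1; pos_x_3 = 7.5; pos_y_3 = 5.5; pos_z_3 = 4; height_3 = 2; pos_x_4 = 7; pos_y_4 = 4.5; radius_4 = 1.5; pos_x_5 = 7.5; pos_y_5 = 1; pos_z_5 = 2.5; width_5 = 1.5; height_5 = 1.5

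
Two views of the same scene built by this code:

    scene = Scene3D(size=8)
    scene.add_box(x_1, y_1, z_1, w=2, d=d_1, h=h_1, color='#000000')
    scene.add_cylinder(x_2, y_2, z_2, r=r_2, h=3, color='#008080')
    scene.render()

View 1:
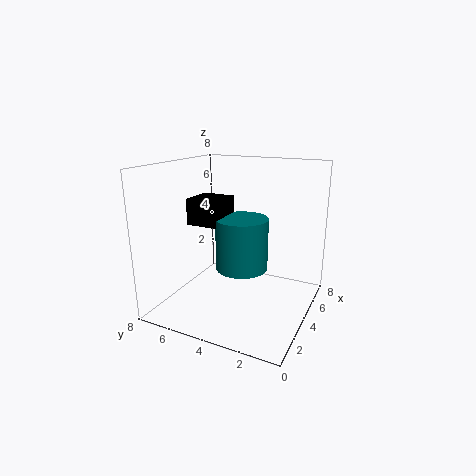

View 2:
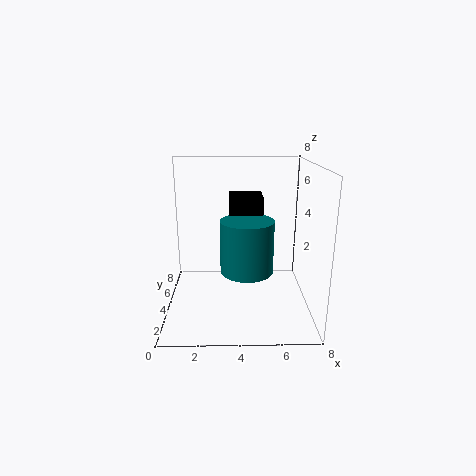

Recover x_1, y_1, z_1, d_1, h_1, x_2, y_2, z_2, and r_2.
x_1 = 3.5
y_1 = 5
z_1 = 4.5
d_1 = 2
h_1 = 1.5
x_2 = 4.5
y_2 = 4
z_2 = 2
r_2 = 1.5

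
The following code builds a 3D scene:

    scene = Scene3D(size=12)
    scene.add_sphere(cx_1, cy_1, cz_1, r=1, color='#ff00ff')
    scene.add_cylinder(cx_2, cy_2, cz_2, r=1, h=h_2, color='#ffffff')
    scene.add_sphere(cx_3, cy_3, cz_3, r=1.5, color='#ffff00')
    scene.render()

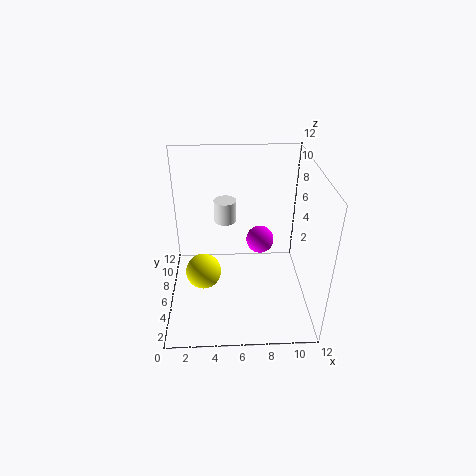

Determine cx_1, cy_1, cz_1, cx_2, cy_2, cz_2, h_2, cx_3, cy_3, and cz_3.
cx_1 = 7.5, cy_1 = 3.5, cz_1 = 7.5, cx_2 = 5, cy_2 = 9, cz_2 = 6, h_2 = 2, cx_3 = 3, cy_3 = 5.5, cz_3 = 3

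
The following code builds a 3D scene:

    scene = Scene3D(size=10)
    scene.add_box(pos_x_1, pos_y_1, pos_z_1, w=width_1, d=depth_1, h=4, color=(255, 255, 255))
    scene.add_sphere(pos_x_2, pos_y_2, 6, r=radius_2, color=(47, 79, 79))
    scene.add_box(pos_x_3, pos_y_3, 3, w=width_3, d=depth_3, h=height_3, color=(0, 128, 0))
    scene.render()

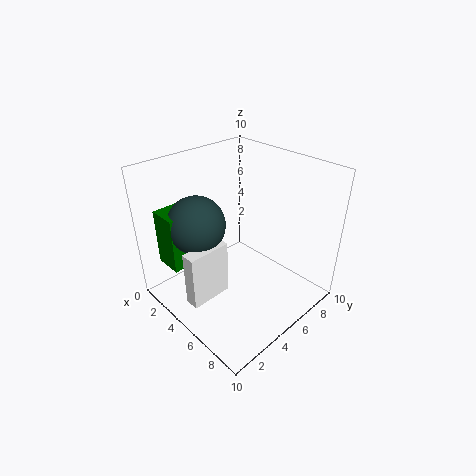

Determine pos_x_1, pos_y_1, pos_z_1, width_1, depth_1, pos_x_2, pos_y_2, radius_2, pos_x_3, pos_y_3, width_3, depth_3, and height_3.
pos_x_1 = 4
pos_y_1 = 1
pos_z_1 = 1
width_1 = 1
depth_1 = 3
pos_x_2 = 3
pos_y_2 = 3
radius_2 = 2
pos_x_3 = 1
pos_y_3 = 1
width_3 = 2
depth_3 = 3
height_3 = 4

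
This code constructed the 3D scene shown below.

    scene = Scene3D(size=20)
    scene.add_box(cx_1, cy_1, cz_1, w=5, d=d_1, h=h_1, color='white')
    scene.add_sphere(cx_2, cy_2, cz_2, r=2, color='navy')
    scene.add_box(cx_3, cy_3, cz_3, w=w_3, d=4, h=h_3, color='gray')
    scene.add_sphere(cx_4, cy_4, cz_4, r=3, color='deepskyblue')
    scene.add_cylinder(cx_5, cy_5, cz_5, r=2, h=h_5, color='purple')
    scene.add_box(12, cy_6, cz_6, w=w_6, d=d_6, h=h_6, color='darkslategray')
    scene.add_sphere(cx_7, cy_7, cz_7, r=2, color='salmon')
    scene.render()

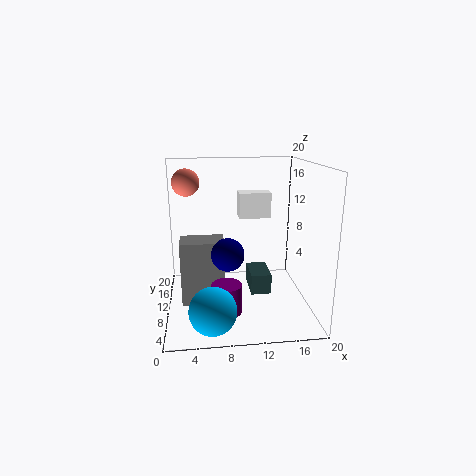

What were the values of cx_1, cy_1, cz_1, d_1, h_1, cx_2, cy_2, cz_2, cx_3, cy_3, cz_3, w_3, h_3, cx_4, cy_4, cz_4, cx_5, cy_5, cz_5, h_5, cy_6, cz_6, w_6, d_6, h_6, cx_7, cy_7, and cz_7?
cx_1 = 11
cy_1 = 16
cz_1 = 11
d_1 = 3
h_1 = 4
cx_2 = 8
cy_2 = 4
cz_2 = 10
cx_3 = 2
cy_3 = 8
cz_3 = 1
w_3 = 6
h_3 = 9
cx_4 = 6
cy_4 = 3
cz_4 = 3
cx_5 = 8
cy_5 = 6
cz_5 = 1
h_5 = 4
cy_6 = 10
cz_6 = 1
w_6 = 3
d_6 = 5
h_6 = 3
cx_7 = 3
cy_7 = 15
cz_7 = 17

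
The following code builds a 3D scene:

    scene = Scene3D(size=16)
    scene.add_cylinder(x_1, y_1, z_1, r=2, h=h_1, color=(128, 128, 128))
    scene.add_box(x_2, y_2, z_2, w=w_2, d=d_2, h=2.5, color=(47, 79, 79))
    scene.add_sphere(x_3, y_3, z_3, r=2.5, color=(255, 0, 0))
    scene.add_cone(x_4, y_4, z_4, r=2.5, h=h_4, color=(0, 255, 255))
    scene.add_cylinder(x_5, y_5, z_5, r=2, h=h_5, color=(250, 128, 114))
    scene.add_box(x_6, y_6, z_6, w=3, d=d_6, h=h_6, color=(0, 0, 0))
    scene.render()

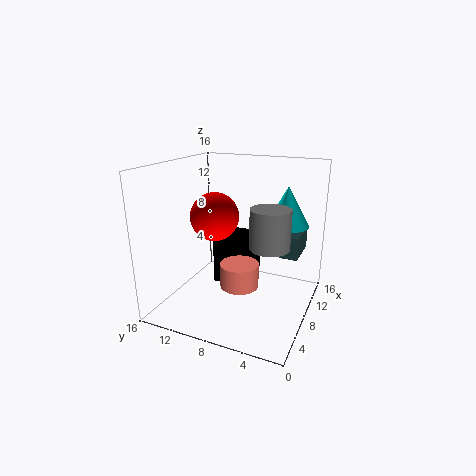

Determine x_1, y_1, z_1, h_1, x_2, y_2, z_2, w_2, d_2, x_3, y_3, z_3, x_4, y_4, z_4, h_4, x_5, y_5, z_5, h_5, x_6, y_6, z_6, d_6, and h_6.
x_1 = 5.5; y_1 = 3.5; z_1 = 8.5; h_1 = 4; x_2 = 9; y_2 = 1.5; z_2 = 6; w_2 = 4.5; d_2 = 2; x_3 = 5.5; y_3 = 9.5; z_3 = 11; x_4 = 11.5; y_4 = 3.5; z_4 = 9; h_4 = 4.5; x_5 = 5; y_5 = 6.5; z_5 = 4; h_5 = 2.5; x_6 = 9.5; y_6 = 7; z_6 = 1; d_6 = 5; h_6 = 6.5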